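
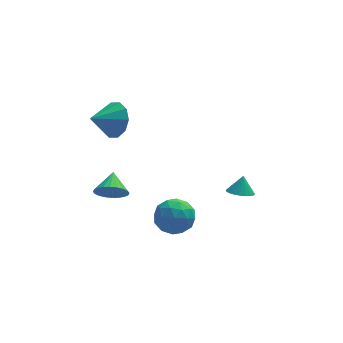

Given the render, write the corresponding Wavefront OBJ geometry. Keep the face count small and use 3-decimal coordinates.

v 0.725 1.202 -2.553
v 1.262 0.387 -2.084
v -0.702 0.193 -2.676
v -0.165 -0.622 -2.207
v -0.426 0.257 -1.631
v 0.456 0.881 -1.555
v 0.104 -0.301 -3.205
v 0.986 0.323 -3.129
v 0.878 -0.542 -2.487
v 0.55 -0.198 -1.514
v 0.01 0.778 -3.246
v -0.318 1.122 -2.273
v 1.119 0.883 -2.308
v -0.559 -0.303 -2.452
v -0.712 0.213 -2.114
v -0.397 -0.266 -1.838
v 0.645 1.173 -1.997
v 0.961 0.694 -1.721
v -0.031 0.618 -1.454
v -0.401 -0.114 -3.039
v -0.085 -0.593 -2.763
v 0.957 0.846 -2.922
v 1.272 0.367 -2.646
v 0.591 -0.038 -3.306
v 1.208 -0.142 -2.269
v 0.37 -0.735 -2.341
v 0.528 -0.546 -2.928
v 1.046 -0.179 -2.883
v 1.016 0.06 -1.697
v 0.177 -0.533 -1.769
v 0.024 -0.016 -1.431
v 0.542 0.351 -1.386
v 0.79 -0.486 -1.934
v 0.383 1.113 -2.991
v -0.456 0.52 -3.063
v 0.018 0.229 -3.374
v 0.536 0.596 -3.329
v 0.19 1.315 -2.419
v -0.648 0.722 -2.491
v -0.486 0.759 -1.877
v 0.032 1.126 -1.832
v -0.23 1.066 -2.826
v -2.31 2.327 3.457
v -1.742 2.152 4.334
v -3.51 1.773 4.123
v -1.997 2.754 4.375
v -2.372 3.193 4.065
v -2.723 3.301 3.523
v -2.917 3.037 2.955
v -2.879 2.502 2.579
v -2.623 1.9 2.538
v -2.249 1.461 2.848
v -1.897 1.353 3.39
v -1.704 1.617 3.958
v 3.794 2.149 -2.557
v 4.461 2.304 -2.78
v 4.006 2.551 -1.643
v 4.311 2.552 -2.854
v 4.072 2.731 -2.877
v 3.785 2.809 -2.845
v 3.499 2.773 -2.762
v 3.264 2.629 -2.645
v 3.121 2.402 -2.512
v 3.094 2.132 -2.386
v 3.189 1.864 -2.291
v 3.387 1.646 -2.241
v 3.656 1.515 -2.246
v 3.949 1.493 -2.304
v 4.215 1.585 -2.407
v 4.408 1.775 -2.535
v 4.495 2.029 -2.667
v -2.585 1.873 -1.561
v -1.91 2.03 -2.104
v -2.355 2.967 -0.959
v -2.169 2.178 -2.274
v -2.491 2.279 -2.336
v -2.828 2.318 -2.279
v -3.127 2.29 -2.114
v -3.344 2.198 -1.864
v -3.445 2.057 -1.568
v -3.415 1.887 -1.271
v -3.259 1.715 -1.018
v -3 1.568 -0.847
v -2.678 1.466 -0.786
v -2.341 1.427 -0.842
v -2.042 1.455 -1.008
v -1.825 1.547 -1.258
v -1.724 1.689 -1.554
v -1.754 1.858 -1.851
f 1 38 17
f 38 12 41
f 17 41 6
f 38 41 17
f 1 17 13
f 17 6 18
f 13 18 2
f 17 18 13
f 1 13 22
f 13 2 23
f 22 23 8
f 13 23 22
f 1 22 34
f 22 8 37
f 34 37 11
f 22 37 34
f 1 34 38
f 34 11 42
f 38 42 12
f 34 42 38
f 2 18 29
f 18 6 32
f 29 32 10
f 18 32 29
f 6 41 19
f 41 12 40
f 19 40 5
f 41 40 19
f 12 42 39
f 42 11 35
f 39 35 3
f 42 35 39
f 11 37 36
f 37 8 24
f 36 24 7
f 37 24 36
f 8 23 28
f 23 2 25
f 28 25 9
f 23 25 28
f 4 30 16
f 30 10 31
f 16 31 5
f 30 31 16
f 4 16 14
f 16 5 15
f 14 15 3
f 16 15 14
f 4 14 21
f 14 3 20
f 21 20 7
f 14 20 21
f 4 21 26
f 21 7 27
f 26 27 9
f 21 27 26
f 4 26 30
f 26 9 33
f 30 33 10
f 26 33 30
f 5 31 19
f 31 10 32
f 19 32 6
f 31 32 19
f 3 15 39
f 15 5 40
f 39 40 12
f 15 40 39
f 7 20 36
f 20 3 35
f 36 35 11
f 20 35 36
f 9 27 28
f 27 7 24
f 28 24 8
f 27 24 28
f 10 33 29
f 33 9 25
f 29 25 2
f 33 25 29
f 44 43 46
f 44 46 45
f 46 43 47
f 46 47 45
f 47 43 48
f 47 48 45
f 48 43 49
f 48 49 45
f 49 43 50
f 49 50 45
f 50 43 51
f 50 51 45
f 51 43 52
f 51 52 45
f 52 43 53
f 52 53 45
f 53 43 54
f 53 54 45
f 54 43 44
f 54 44 45
f 56 55 58
f 56 58 57
f 58 55 59
f 58 59 57
f 59 55 60
f 59 60 57
f 60 55 61
f 60 61 57
f 61 55 62
f 61 62 57
f 62 55 63
f 62 63 57
f 63 55 64
f 63 64 57
f 64 55 65
f 64 65 57
f 65 55 66
f 65 66 57
f 66 55 67
f 66 67 57
f 67 55 68
f 67 68 57
f 68 55 69
f 68 69 57
f 69 55 70
f 69 70 57
f 70 55 71
f 70 71 57
f 71 55 56
f 71 56 57
f 73 72 75
f 73 75 74
f 75 72 76
f 75 76 74
f 76 72 77
f 76 77 74
f 77 72 78
f 77 78 74
f 78 72 79
f 78 79 74
f 79 72 80
f 79 80 74
f 80 72 81
f 80 81 74
f 81 72 82
f 81 82 74
f 82 72 83
f 82 83 74
f 83 72 84
f 83 84 74
f 84 72 85
f 84 85 74
f 85 72 86
f 85 86 74
f 86 72 87
f 86 87 74
f 87 72 88
f 87 88 74
f 88 72 89
f 88 89 74
f 89 72 73
f 89 73 74



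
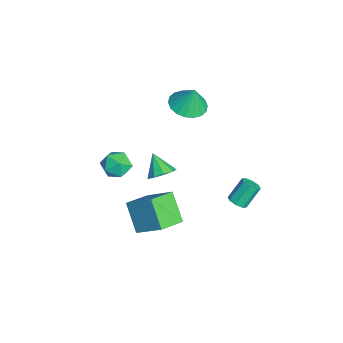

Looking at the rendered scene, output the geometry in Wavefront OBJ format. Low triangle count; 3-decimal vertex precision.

v 2.602 2.548 -0.109
v 3.107 2.76 -0.066
v 2.704 3.504 1.012
v 2.198 3.292 0.969
v 2.858 2.988 -0.317
v 2.455 3.732 0.761
v 2.458 2.958 -0.446
v 2.055 3.702 0.632
v 2.143 2.688 -0.377
v 1.739 3.432 0.7
v 2.096 2.336 -0.152
v 1.693 3.08 0.926
v 2.345 2.108 0.099
v 1.942 2.852 1.177
v 2.745 2.138 0.228
v 2.342 2.882 1.306
v 3.061 2.408 0.16
v 2.657 3.152 1.237
v -1.132 -2.775 0.88
v -0.584 -2.407 0.247
v -1.136 -4.053 0.133
v -0.588 -3.685 -0.5
v -0.269 -3.85 0.341
v -0.266 -3.06 0.803
v -1.454 -3.4 -0.423
v -1.451 -2.61 0.039
v -0.783 -2.793 -0.558
v -0.05 -3.071 -0.086
v -1.67 -3.389 0.466
v -0.937 -3.667 0.938
v -3.14 -0.684 -3.198
v -2.525 -0.599 -2.632
v -4.02 -1.076 -2.182
v -2.81 -0.103 -2.688
v -3.25 0.121 -2.982
v -3.638 -0.032 -3.378
v -3.793 -0.489 -3.689
v -3.643 -1.038 -3.77
v -3.257 -1.421 -3.584
v -2.816 -1.459 -3.217
v -2.527 -1.134 -2.841
v -4.08 0.808 1.829
v -3.261 1.434 1.54
v -3.84 1.132 3.211
v -3.631 1.734 1.534
v -4.09 1.85 1.586
v -4.547 1.76 1.686
v -4.911 1.481 1.815
v -5.111 1.069 1.946
v -5.106 0.606 2.054
v -4.898 0.182 2.117
v -4.528 -0.118 2.124
v -4.069 -0.234 2.071
v -3.612 -0.144 1.971
v -3.248 0.134 1.843
v -3.049 0.546 1.712
v -3.053 1.01 1.604
v 1.447 -2.928 -0.778
v 2.346 -1.741 0.336
v 0.49 -1.761 -1.248
v 1.39 -0.575 -0.134
v 2.61 -2.525 -2.146
v 3.51 -1.339 -1.032
v 1.654 -1.359 -2.616
v 2.553 -0.172 -1.502
f 2 1 5
f 2 5 3
f 3 5 6
f 3 6 4
f 5 1 7
f 5 7 6
f 6 7 8
f 6 8 4
f 7 1 9
f 7 9 8
f 8 9 10
f 8 10 4
f 9 1 11
f 9 11 10
f 10 11 12
f 10 12 4
f 11 1 13
f 11 13 12
f 12 13 14
f 12 14 4
f 13 1 15
f 13 15 14
f 14 15 16
f 14 16 4
f 15 1 17
f 15 17 16
f 16 17 18
f 16 18 4
f 17 1 2
f 17 2 18
f 18 2 3
f 18 3 4
f 19 30 24
f 19 24 20
f 19 20 26
f 19 26 29
f 19 29 30
f 20 24 28
f 24 30 23
f 30 29 21
f 29 26 25
f 26 20 27
f 22 28 23
f 22 23 21
f 22 21 25
f 22 25 27
f 22 27 28
f 23 28 24
f 21 23 30
f 25 21 29
f 27 25 26
f 28 27 20
f 32 31 34
f 32 34 33
f 34 31 35
f 34 35 33
f 35 31 36
f 35 36 33
f 36 31 37
f 36 37 33
f 37 31 38
f 37 38 33
f 38 31 39
f 38 39 33
f 39 31 40
f 39 40 33
f 40 31 41
f 40 41 33
f 41 31 32
f 41 32 33
f 43 42 45
f 43 45 44
f 45 42 46
f 45 46 44
f 46 42 47
f 46 47 44
f 47 42 48
f 47 48 44
f 48 42 49
f 48 49 44
f 49 42 50
f 49 50 44
f 50 42 51
f 50 51 44
f 51 42 52
f 51 52 44
f 52 42 53
f 52 53 44
f 53 42 54
f 53 54 44
f 54 42 55
f 54 55 44
f 55 42 56
f 55 56 44
f 56 42 57
f 56 57 44
f 57 42 43
f 57 43 44
f 59 61 58
f 62 59 58
f 58 61 60
f 60 62 58
f 59 65 61
f 63 59 62
f 63 65 59
f 61 65 60
f 64 62 60
f 60 65 64
f 64 63 62
f 65 63 64



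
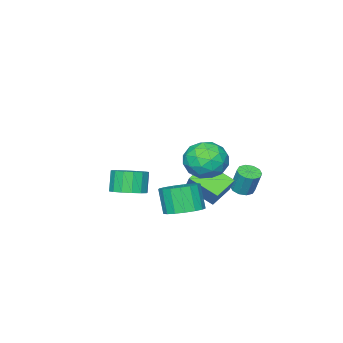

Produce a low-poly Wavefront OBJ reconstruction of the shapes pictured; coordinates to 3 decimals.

v 1.597 -3.571 -1.644
v 2.328 -4.115 -1.517
v 1.894 -4.433 -0.388
v 1.163 -3.889 -0.516
v 2.459 -3.69 -1.346
v 2.025 -4.008 -0.218
v 2.36 -3.233 -1.256
v 1.926 -3.552 -0.127
v 2.056 -2.867 -1.269
v 1.622 -3.185 -0.141
v 1.629 -2.689 -1.383
v 1.195 -3.007 -0.255
v 1.193 -2.748 -1.567
v 0.76 -3.066 -0.439
v 0.866 -3.027 -1.772
v 0.432 -3.345 -0.643
v 0.735 -3.452 -1.942
v 0.301 -3.77 -0.814
v 0.834 -3.908 -2.033
v 0.4 -4.227 -0.904
v 1.138 -4.275 -2.019
v 0.704 -4.593 -0.891
v 1.565 -4.453 -1.905
v 1.131 -4.771 -0.777
v 2 -4.394 -1.721
v 1.567 -4.712 -0.593
v -0.3 1.172 -0.427
v 0.101 -0.216 0.349
v 0.138 1.858 0.574
v 0.54 0.47 1.35
v 0.88 1.21 -0.97
v 1.282 -0.178 -0.194
v 1.319 1.896 0.031
v 1.72 0.508 0.807
v -1.679 0.736 -1.041
v -1.139 0.978 -1.143
v -1.102 1.426 0.119
v -1.641 1.184 0.221
v -1.397 1.232 -1.226
v -1.359 1.68 0.036
v -1.762 1.297 -1.238
v -1.724 1.745 0.024
v -2.095 1.147 -1.175
v -2.057 1.595 0.088
v -2.269 0.84 -1.061
v -2.232 1.289 0.202
v -2.218 0.494 -0.939
v -2.181 0.942 0.323
v -1.961 0.24 -0.856
v -1.923 0.688 0.406
v -1.596 0.175 -0.844
v -1.558 0.623 0.418
v -1.263 0.325 -0.908
v -1.225 0.773 0.355
v -1.088 0.631 -1.022
v -1.051 1.08 0.241
v 3.558 1.97 -0.035
v 4.341 1.438 -0.116
v 4.106 0.899 1.154
v 3.322 1.43 1.235
v 4.49 1.823 0.075
v 4.255 1.284 1.346
v 4.425 2.242 0.241
v 4.19 1.702 1.511
v 4.161 2.598 0.343
v 3.926 2.058 1.614
v 3.76 2.81 0.359
v 3.524 2.271 1.629
v 3.312 2.83 0.285
v 3.076 2.29 1.555
v 2.92 2.653 0.137
v 2.685 2.113 1.407
v 2.674 2.319 -0.05
v 2.439 1.779 1.22
v 2.631 1.905 -0.234
v 2.396 1.366 1.036
v 2.8 1.506 -0.372
v 2.565 0.967 0.898
v 3.143 1.214 -0.433
v 2.907 0.674 0.837
v 3.58 1.094 -0.403
v 3.345 0.555 0.867
v 4.013 1.175 -0.288
v 3.778 0.636 0.982
v 1.224 2.463 2.721
v 2.127 2.906 2.241
v 2.133 0.934 3.019
v 3.036 1.377 2.539
v 2.681 1.764 3.522
v 2.119 2.709 3.338
v 2.141 1.131 1.922
v 1.579 2.076 1.738
v 2.694 2.083 1.747
v 3.028 2.474 2.736
v 1.232 1.366 2.524
v 1.566 1.757 3.513
v 1.596 2.819 2.455
v 2.664 1.021 2.805
v 2.455 1.248 3.383
v 2.986 1.509 3.101
v 1.591 2.703 3.1
v 2.122 2.963 2.818
v 2.447 2.292 3.571
v 2.138 0.877 2.442
v 2.669 1.137 2.16
v 1.274 2.331 2.159
v 1.805 2.592 1.877
v 1.813 1.548 1.689
v 2.46 2.595 1.883
v 2.994 1.697 2.058
v 2.468 1.552 1.695
v 2.138 2.108 1.587
v 2.656 2.825 2.464
v 3.19 1.926 2.639
v 2.981 2.154 3.217
v 2.651 2.709 3.109
v 2.989 2.341 2.174
v 1.07 1.914 2.621
v 1.604 1.015 2.796
v 1.609 1.131 2.151
v 1.279 1.686 2.043
v 1.266 2.143 3.202
v 1.8 1.245 3.377
v 2.122 1.732 3.673
v 1.792 2.288 3.565
v 1.271 1.499 3.086
f 2 1 5
f 2 5 3
f 3 5 6
f 3 6 4
f 5 1 7
f 5 7 6
f 6 7 8
f 6 8 4
f 7 1 9
f 7 9 8
f 8 9 10
f 8 10 4
f 9 1 11
f 9 11 10
f 10 11 12
f 10 12 4
f 11 1 13
f 11 13 12
f 12 13 14
f 12 14 4
f 13 1 15
f 13 15 14
f 14 15 16
f 14 16 4
f 15 1 17
f 15 17 16
f 16 17 18
f 16 18 4
f 17 1 19
f 17 19 18
f 18 19 20
f 18 20 4
f 19 1 21
f 19 21 20
f 20 21 22
f 20 22 4
f 21 1 23
f 21 23 22
f 22 23 24
f 22 24 4
f 23 1 25
f 23 25 24
f 24 25 26
f 24 26 4
f 25 1 2
f 25 2 26
f 26 2 3
f 26 3 4
f 28 30 27
f 31 28 27
f 27 30 29
f 29 31 27
f 28 34 30
f 32 28 31
f 32 34 28
f 30 34 29
f 33 31 29
f 29 34 33
f 33 32 31
f 34 32 33
f 36 35 39
f 36 39 37
f 37 39 40
f 37 40 38
f 39 35 41
f 39 41 40
f 40 41 42
f 40 42 38
f 41 35 43
f 41 43 42
f 42 43 44
f 42 44 38
f 43 35 45
f 43 45 44
f 44 45 46
f 44 46 38
f 45 35 47
f 45 47 46
f 46 47 48
f 46 48 38
f 47 35 49
f 47 49 48
f 48 49 50
f 48 50 38
f 49 35 51
f 49 51 50
f 50 51 52
f 50 52 38
f 51 35 53
f 51 53 52
f 52 53 54
f 52 54 38
f 53 35 55
f 53 55 54
f 54 55 56
f 54 56 38
f 55 35 36
f 55 36 56
f 56 36 37
f 56 37 38
f 58 57 61
f 58 61 59
f 59 61 62
f 59 62 60
f 61 57 63
f 61 63 62
f 62 63 64
f 62 64 60
f 63 57 65
f 63 65 64
f 64 65 66
f 64 66 60
f 65 57 67
f 65 67 66
f 66 67 68
f 66 68 60
f 67 57 69
f 67 69 68
f 68 69 70
f 68 70 60
f 69 57 71
f 69 71 70
f 70 71 72
f 70 72 60
f 71 57 73
f 71 73 72
f 72 73 74
f 72 74 60
f 73 57 75
f 73 75 74
f 74 75 76
f 74 76 60
f 75 57 77
f 75 77 76
f 76 77 78
f 76 78 60
f 77 57 79
f 77 79 78
f 78 79 80
f 78 80 60
f 79 57 81
f 79 81 80
f 80 81 82
f 80 82 60
f 81 57 83
f 81 83 82
f 82 83 84
f 82 84 60
f 83 57 58
f 83 58 84
f 84 58 59
f 84 59 60
f 85 122 101
f 122 96 125
f 101 125 90
f 122 125 101
f 85 101 97
f 101 90 102
f 97 102 86
f 101 102 97
f 85 97 106
f 97 86 107
f 106 107 92
f 97 107 106
f 85 106 118
f 106 92 121
f 118 121 95
f 106 121 118
f 85 118 122
f 118 95 126
f 122 126 96
f 118 126 122
f 86 102 113
f 102 90 116
f 113 116 94
f 102 116 113
f 90 125 103
f 125 96 124
f 103 124 89
f 125 124 103
f 96 126 123
f 126 95 119
f 123 119 87
f 126 119 123
f 95 121 120
f 121 92 108
f 120 108 91
f 121 108 120
f 92 107 112
f 107 86 109
f 112 109 93
f 107 109 112
f 88 114 100
f 114 94 115
f 100 115 89
f 114 115 100
f 88 100 98
f 100 89 99
f 98 99 87
f 100 99 98
f 88 98 105
f 98 87 104
f 105 104 91
f 98 104 105
f 88 105 110
f 105 91 111
f 110 111 93
f 105 111 110
f 88 110 114
f 110 93 117
f 114 117 94
f 110 117 114
f 89 115 103
f 115 94 116
f 103 116 90
f 115 116 103
f 87 99 123
f 99 89 124
f 123 124 96
f 99 124 123
f 91 104 120
f 104 87 119
f 120 119 95
f 104 119 120
f 93 111 112
f 111 91 108
f 112 108 92
f 111 108 112
f 94 117 113
f 117 93 109
f 113 109 86
f 117 109 113



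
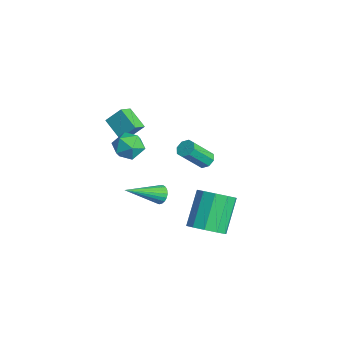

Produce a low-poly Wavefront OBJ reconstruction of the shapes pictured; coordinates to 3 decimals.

v 0.72 -3.261 0.619
v 1.23 -3.029 1.274
v 0.29 -4.371 1.346
v 0.8 -4.139 2.001
v 0.108 -3.664 1.806
v 0.374 -2.978 1.356
v 1.146 -4.422 1.264
v 1.412 -3.736 0.814
v 1.494 -3.747 1.673
v 0.852 -3.278 2.007
v 0.668 -4.122 0.613
v 0.026 -3.653 0.947
v -3.156 1.651 -4.054
v -2.809 1.344 -4.369
v -2.596 0.202 -3.02
v -2.944 0.509 -2.706
v -2.603 1.647 -4.145
v -2.391 0.505 -2.796
v -2.722 1.952 -3.868
v -2.51 0.81 -2.519
v -3.095 2.081 -3.7
v -2.883 0.938 -2.352
v -3.504 1.958 -3.74
v -3.291 0.816 -2.391
v -3.709 1.655 -3.964
v -3.497 0.513 -2.615
v -3.59 1.35 -4.241
v -3.378 0.208 -2.892
v -3.217 1.222 -4.408
v -3.005 0.079 -3.06
v -0.932 -1.528 -4.192
v -0.51 -1.315 -3.873
v -0.748 -3.432 -3.168
v -0.701 -1.264 -3.743
v -0.932 -1.258 -3.69
v -1.163 -1.299 -3.725
v -1.354 -1.379 -3.84
v -1.472 -1.485 -4.016
v -1.496 -1.599 -4.223
v -1.423 -1.7 -4.424
v -1.265 -1.772 -4.586
v -1.049 -1.801 -4.679
v -0.813 -1.783 -4.688
v -0.597 -1.721 -4.611
v -0.439 -1.626 -4.462
v -0.367 -1.514 -4.267
v -0.392 -1.404 -4.058
v -2.261 -3.364 0.983
v -2.01 -2.661 1.763
v -1.201 -3.009 0.321
v -0.949 -2.306 1.101
v -1.791 -3.994 1.399
v -1.539 -3.291 2.179
v -0.73 -3.639 0.737
v -0.479 -2.936 1.517
v 3.455 -0.812 -3.573
v 4.174 -0.137 -3.49
v 3.124 0.788 -1.924
v 2.405 0.112 -2.007
v 3.762 0.074 -3.89
v 2.712 0.998 -2.324
v 3.233 -0.054 -4.17
v 2.183 0.871 -2.603
v 2.788 -0.472 -4.221
v 1.739 0.453 -2.655
v 2.598 -1.019 -4.025
v 1.549 -0.094 -2.459
v 2.736 -1.488 -3.656
v 1.686 -0.563 -2.09
v 3.148 -1.698 -3.256
v 2.098 -0.774 -1.69
v 3.677 -1.571 -2.977
v 2.627 -0.646 -1.41
v 4.121 -1.153 -2.925
v 3.072 -0.228 -1.359
v 4.311 -0.606 -3.121
v 3.262 0.319 -1.555
f 1 12 6
f 1 6 2
f 1 2 8
f 1 8 11
f 1 11 12
f 2 6 10
f 6 12 5
f 12 11 3
f 11 8 7
f 8 2 9
f 4 10 5
f 4 5 3
f 4 3 7
f 4 7 9
f 4 9 10
f 5 10 6
f 3 5 12
f 7 3 11
f 9 7 8
f 10 9 2
f 14 13 17
f 14 17 15
f 15 17 18
f 15 18 16
f 17 13 19
f 17 19 18
f 18 19 20
f 18 20 16
f 19 13 21
f 19 21 20
f 20 21 22
f 20 22 16
f 21 13 23
f 21 23 22
f 22 23 24
f 22 24 16
f 23 13 25
f 23 25 24
f 24 25 26
f 24 26 16
f 25 13 27
f 25 27 26
f 26 27 28
f 26 28 16
f 27 13 29
f 27 29 28
f 28 29 30
f 28 30 16
f 29 13 14
f 29 14 30
f 30 14 15
f 30 15 16
f 32 31 34
f 32 34 33
f 34 31 35
f 34 35 33
f 35 31 36
f 35 36 33
f 36 31 37
f 36 37 33
f 37 31 38
f 37 38 33
f 38 31 39
f 38 39 33
f 39 31 40
f 39 40 33
f 40 31 41
f 40 41 33
f 41 31 42
f 41 42 33
f 42 31 43
f 42 43 33
f 43 31 44
f 43 44 33
f 44 31 45
f 44 45 33
f 45 31 46
f 45 46 33
f 46 31 47
f 46 47 33
f 47 31 32
f 47 32 33
f 49 51 48
f 52 49 48
f 48 51 50
f 50 52 48
f 49 55 51
f 53 49 52
f 53 55 49
f 51 55 50
f 54 52 50
f 50 55 54
f 54 53 52
f 55 53 54
f 57 56 60
f 57 60 58
f 58 60 61
f 58 61 59
f 60 56 62
f 60 62 61
f 61 62 63
f 61 63 59
f 62 56 64
f 62 64 63
f 63 64 65
f 63 65 59
f 64 56 66
f 64 66 65
f 65 66 67
f 65 67 59
f 66 56 68
f 66 68 67
f 67 68 69
f 67 69 59
f 68 56 70
f 68 70 69
f 69 70 71
f 69 71 59
f 70 56 72
f 70 72 71
f 71 72 73
f 71 73 59
f 72 56 74
f 72 74 73
f 73 74 75
f 73 75 59
f 74 56 76
f 74 76 75
f 75 76 77
f 75 77 59
f 76 56 57
f 76 57 77
f 77 57 58
f 77 58 59



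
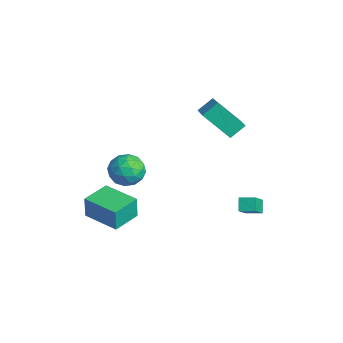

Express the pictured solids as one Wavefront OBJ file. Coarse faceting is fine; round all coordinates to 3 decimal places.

v 2.125 2.966 -3.459
v 2.857 2.166 -2.437
v 2.658 3.66 -3.298
v 3.39 2.861 -2.276
v 2.65 2.699 -4.044
v 3.382 1.9 -3.022
v 3.183 3.394 -3.883
v 3.915 2.594 -2.861
v -0.113 1.234 2.662
v -0.151 2.103 3.303
v 0.702 2.432 1.088
v 0.665 3.3 1.729
v 0.875 1.02 3.011
v 0.838 1.888 3.652
v 1.691 2.217 1.437
v 1.653 3.086 2.078
v 0.011 -1.864 -0.436
v 0.667 -2.646 -0.689
v -1.287 -2.734 -1.111
v -0.631 -3.516 -1.364
v -0.857 -3.325 -0.355
v -0.055 -2.788 0.062
v -0.565 -2.592 -1.862
v 0.237 -2.055 -1.445
v 0.311 -3.096 -1.57
v 0.13 -3.549 -0.639
v -0.75 -1.831 -1.161
v -0.931 -2.284 -0.23
v 0.453 -2.179 -0.503
v -1.073 -3.201 -1.297
v -1.206 -3.089 -0.704
v -0.82 -3.549 -0.852
v 0.028 -2.262 -0.062
v 0.414 -2.722 -0.211
v -0.482 -3.121 -0.014
v -1.034 -2.658 -1.589
v -0.648 -3.118 -1.738
v 0.2 -1.831 -0.948
v 0.586 -2.291 -1.096
v -0.138 -2.259 -1.786
v 0.629 -2.903 -1.17
v -0.134 -3.414 -1.567
v -0.095 -2.871 -1.86
v 0.377 -2.555 -1.614
v 0.523 -3.169 -0.623
v -0.24 -3.68 -1.019
v -0.373 -3.568 -0.426
v 0.098 -3.253 -0.181
v 0.314 -3.434 -1.141
v -0.38 -1.7 -0.781
v -1.143 -2.211 -1.177
v -0.718 -2.127 -1.619
v -0.247 -1.812 -1.374
v -0.486 -1.966 -0.233
v -1.249 -2.477 -0.63
v -0.997 -2.825 -0.186
v -0.525 -2.509 0.06
v -0.934 -1.946 -0.659
v -0.785 -4.846 -4.164
v -0.787 -4.866 -2.814
v -1.5 -3.336 -4.143
v -1.502 -3.357 -2.793
v 1.122 -3.943 -4.147
v 1.12 -3.964 -2.797
v 0.407 -2.434 -4.126
v 0.405 -2.454 -2.776
f 2 4 1
f 5 2 1
f 1 4 3
f 3 5 1
f 2 8 4
f 6 2 5
f 6 8 2
f 4 8 3
f 7 5 3
f 3 8 7
f 7 6 5
f 8 6 7
f 10 12 9
f 13 10 9
f 9 12 11
f 11 13 9
f 10 16 12
f 14 10 13
f 14 16 10
f 12 16 11
f 15 13 11
f 11 16 15
f 15 14 13
f 16 14 15
f 17 54 33
f 54 28 57
f 33 57 22
f 54 57 33
f 17 33 29
f 33 22 34
f 29 34 18
f 33 34 29
f 17 29 38
f 29 18 39
f 38 39 24
f 29 39 38
f 17 38 50
f 38 24 53
f 50 53 27
f 38 53 50
f 17 50 54
f 50 27 58
f 54 58 28
f 50 58 54
f 18 34 45
f 34 22 48
f 45 48 26
f 34 48 45
f 22 57 35
f 57 28 56
f 35 56 21
f 57 56 35
f 28 58 55
f 58 27 51
f 55 51 19
f 58 51 55
f 27 53 52
f 53 24 40
f 52 40 23
f 53 40 52
f 24 39 44
f 39 18 41
f 44 41 25
f 39 41 44
f 20 46 32
f 46 26 47
f 32 47 21
f 46 47 32
f 20 32 30
f 32 21 31
f 30 31 19
f 32 31 30
f 20 30 37
f 30 19 36
f 37 36 23
f 30 36 37
f 20 37 42
f 37 23 43
f 42 43 25
f 37 43 42
f 20 42 46
f 42 25 49
f 46 49 26
f 42 49 46
f 21 47 35
f 47 26 48
f 35 48 22
f 47 48 35
f 19 31 55
f 31 21 56
f 55 56 28
f 31 56 55
f 23 36 52
f 36 19 51
f 52 51 27
f 36 51 52
f 25 43 44
f 43 23 40
f 44 40 24
f 43 40 44
f 26 49 45
f 49 25 41
f 45 41 18
f 49 41 45
f 60 62 59
f 63 60 59
f 59 62 61
f 61 63 59
f 60 66 62
f 64 60 63
f 64 66 60
f 62 66 61
f 65 63 61
f 61 66 65
f 65 64 63
f 66 64 65



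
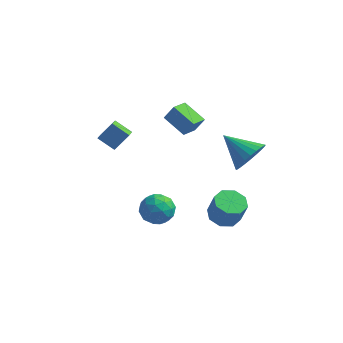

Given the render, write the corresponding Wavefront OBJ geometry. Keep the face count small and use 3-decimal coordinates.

v -3.005 1.352 1.437
v -2.417 1.863 2.323
v -3.164 2.09 1.117
v -2.576 2.601 2.004
v -2.084 1.299 0.856
v -1.496 1.81 1.743
v -2.243 2.037 0.537
v -1.655 2.548 1.423
v 4.534 2.702 1.111
v 5.044 3.414 1.672
v 2.946 3.118 2.029
v 4.92 3.636 1.356
v 4.736 3.716 1.003
v 4.522 3.642 0.666
v 4.31 3.424 0.397
v 4.132 3.097 0.237
v 4.015 2.709 0.21
v 3.977 2.321 0.32
v 4.023 1.99 0.551
v 4.148 1.768 0.867
v 4.331 1.688 1.22
v 4.545 1.762 1.557
v 4.757 1.98 1.825
v 4.936 2.307 1.986
v 5.053 2.695 2.013
v 5.091 3.084 1.902
v 1.349 3.424 1.765
v 1.119 2.467 2.033
v 0.127 3.892 2.389
v -0.103 2.935 2.658
v 1.823 3.545 2.602
v 1.593 2.588 2.871
v 0.601 4.013 3.227
v 0.371 3.056 3.495
v 3.405 2.095 -3.173
v 4.063 1.592 -3.47
v 4.493 1.382 -2.165
v 3.835 1.885 -1.867
v 4.236 2.241 -3.423
v 4.666 2.031 -2.118
v 3.922 2.805 -3.229
v 4.352 2.595 -1.924
v 3.306 2.953 -3.002
v 3.736 2.743 -1.697
v 2.747 2.598 -2.875
v 3.177 2.388 -1.57
v 2.574 1.949 -2.922
v 3.004 1.739 -1.617
v 2.888 1.385 -3.116
v 3.318 1.175 -1.811
v 3.504 1.237 -3.343
v 3.934 1.027 -2.038
v 0.58 1.466 -2.303
v 1.225 0.919 -2.773
v -0.305 0.201 -2.047
v 0.34 -0.346 -2.517
v 0.566 0.039 -1.659
v 1.113 0.821 -1.817
v -0.193 0.299 -3.003
v 0.354 1.081 -3.161
v 0.747 0.198 -3.205
v 1.216 0.037 -2.375
v -0.296 1.083 -2.445
v 0.173 0.922 -1.615
v 0.981 1.303 -2.56
v -0.061 -0.183 -2.26
v 0.072 0.043 -1.755
v 0.451 -0.278 -2.031
v 0.915 1.246 -1.999
v 1.294 0.925 -2.275
v 0.906 0.407 -1.62
v -0.374 0.195 -2.545
v 0.005 -0.126 -2.821
v 0.469 1.398 -2.789
v 0.848 1.077 -3.065
v 0.014 0.713 -3.2
v 1.079 0.558 -3.091
v 0.558 -0.185 -2.94
v 0.245 0.194 -3.226
v 0.567 0.653 -3.319
v 1.355 0.464 -2.602
v 0.834 -0.28 -2.452
v 0.967 -0.053 -1.948
v 1.288 0.406 -2.041
v 1.074 0.04 -2.857
v 0.086 1.4 -2.368
v -0.435 0.656 -2.218
v -0.368 0.714 -2.779
v -0.047 1.173 -2.872
v 0.362 1.305 -1.88
v -0.159 0.562 -1.729
v 0.353 0.467 -1.501
v 0.675 0.926 -1.594
v -0.154 1.08 -1.963
f 2 4 1
f 5 2 1
f 1 4 3
f 3 5 1
f 2 8 4
f 6 2 5
f 6 8 2
f 4 8 3
f 7 5 3
f 3 8 7
f 7 6 5
f 8 6 7
f 10 9 12
f 10 12 11
f 12 9 13
f 12 13 11
f 13 9 14
f 13 14 11
f 14 9 15
f 14 15 11
f 15 9 16
f 15 16 11
f 16 9 17
f 16 17 11
f 17 9 18
f 17 18 11
f 18 9 19
f 18 19 11
f 19 9 20
f 19 20 11
f 20 9 21
f 20 21 11
f 21 9 22
f 21 22 11
f 22 9 23
f 22 23 11
f 23 9 24
f 23 24 11
f 24 9 25
f 24 25 11
f 25 9 26
f 25 26 11
f 26 9 10
f 26 10 11
f 28 30 27
f 31 28 27
f 27 30 29
f 29 31 27
f 28 34 30
f 32 28 31
f 32 34 28
f 30 34 29
f 33 31 29
f 29 34 33
f 33 32 31
f 34 32 33
f 36 35 39
f 36 39 37
f 37 39 40
f 37 40 38
f 39 35 41
f 39 41 40
f 40 41 42
f 40 42 38
f 41 35 43
f 41 43 42
f 42 43 44
f 42 44 38
f 43 35 45
f 43 45 44
f 44 45 46
f 44 46 38
f 45 35 47
f 45 47 46
f 46 47 48
f 46 48 38
f 47 35 49
f 47 49 48
f 48 49 50
f 48 50 38
f 49 35 51
f 49 51 50
f 50 51 52
f 50 52 38
f 51 35 36
f 51 36 52
f 52 36 37
f 52 37 38
f 53 90 69
f 90 64 93
f 69 93 58
f 90 93 69
f 53 69 65
f 69 58 70
f 65 70 54
f 69 70 65
f 53 65 74
f 65 54 75
f 74 75 60
f 65 75 74
f 53 74 86
f 74 60 89
f 86 89 63
f 74 89 86
f 53 86 90
f 86 63 94
f 90 94 64
f 86 94 90
f 54 70 81
f 70 58 84
f 81 84 62
f 70 84 81
f 58 93 71
f 93 64 92
f 71 92 57
f 93 92 71
f 64 94 91
f 94 63 87
f 91 87 55
f 94 87 91
f 63 89 88
f 89 60 76
f 88 76 59
f 89 76 88
f 60 75 80
f 75 54 77
f 80 77 61
f 75 77 80
f 56 82 68
f 82 62 83
f 68 83 57
f 82 83 68
f 56 68 66
f 68 57 67
f 66 67 55
f 68 67 66
f 56 66 73
f 66 55 72
f 73 72 59
f 66 72 73
f 56 73 78
f 73 59 79
f 78 79 61
f 73 79 78
f 56 78 82
f 78 61 85
f 82 85 62
f 78 85 82
f 57 83 71
f 83 62 84
f 71 84 58
f 83 84 71
f 55 67 91
f 67 57 92
f 91 92 64
f 67 92 91
f 59 72 88
f 72 55 87
f 88 87 63
f 72 87 88
f 61 79 80
f 79 59 76
f 80 76 60
f 79 76 80
f 62 85 81
f 85 61 77
f 81 77 54
f 85 77 81



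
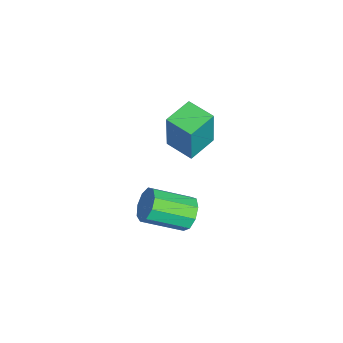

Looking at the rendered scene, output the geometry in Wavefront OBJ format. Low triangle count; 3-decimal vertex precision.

v -2.232 1.259 -1.151
v -1.883 1.282 0.9
v -3.401 2.06 -0.961
v -3.052 2.083 1.09
v -1.488 2.377 -1.29
v -1.139 2.4 0.761
v -2.657 3.178 -1.1
v -2.308 3.201 0.951
v 2.237 2.709 -1.036
v 2.865 3.047 -0.653
v 3.251 1.37 0.199
v 2.623 1.031 -0.184
v 2.406 3.098 -0.346
v 2.792 1.421 0.506
v 1.869 2.966 -0.362
v 2.254 1.289 0.49
v 1.503 2.714 -0.694
v 1.888 1.037 0.158
v 1.481 2.459 -1.185
v 1.867 0.782 -0.333
v 1.813 2.321 -1.607
v 2.199 0.644 -0.755
v 2.344 2.364 -1.761
v 2.729 0.687 -0.91
v 2.824 2.569 -1.576
v 3.209 0.892 -0.725
v 3.03 2.839 -1.138
v 3.416 1.162 -0.287
f 2 4 1
f 5 2 1
f 1 4 3
f 3 5 1
f 2 8 4
f 6 2 5
f 6 8 2
f 4 8 3
f 7 5 3
f 3 8 7
f 7 6 5
f 8 6 7
f 10 9 13
f 10 13 11
f 11 13 14
f 11 14 12
f 13 9 15
f 13 15 14
f 14 15 16
f 14 16 12
f 15 9 17
f 15 17 16
f 16 17 18
f 16 18 12
f 17 9 19
f 17 19 18
f 18 19 20
f 18 20 12
f 19 9 21
f 19 21 20
f 20 21 22
f 20 22 12
f 21 9 23
f 21 23 22
f 22 23 24
f 22 24 12
f 23 9 25
f 23 25 24
f 24 25 26
f 24 26 12
f 25 9 27
f 25 27 26
f 26 27 28
f 26 28 12
f 27 9 10
f 27 10 28
f 28 10 11
f 28 11 12



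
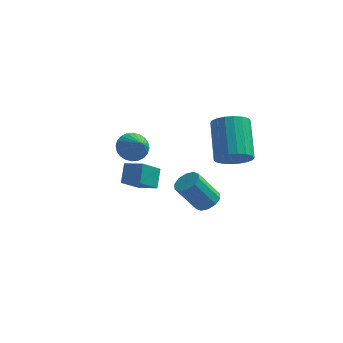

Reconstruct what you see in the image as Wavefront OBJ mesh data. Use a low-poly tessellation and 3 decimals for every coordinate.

v 1.161 -0.316 2.783
v 1.9 0.113 2.57
v 1.377 1.685 3.925
v 0.639 1.256 4.137
v 1.641 0.251 2.31
v 1.119 1.823 3.665
v 1.287 0.276 2.144
v 0.765 1.848 3.499
v 0.909 0.185 2.104
v 0.386 1.757 3.459
v 0.58 -0.006 2.199
v 0.058 1.566 3.554
v 0.367 -0.258 2.409
v -0.156 1.314 3.764
v 0.31 -0.522 2.693
v -0.212 1.05 4.048
v 0.423 -0.745 2.995
v -0.1 0.827 4.35
v 0.681 -0.883 3.255
v 0.159 0.689 4.61
v 1.035 -0.908 3.421
v 0.513 0.664 4.776
v 1.414 -0.817 3.461
v 0.891 0.755 4.816
v 1.742 -0.626 3.366
v 1.22 0.946 4.721
v 1.956 -0.374 3.156
v 1.433 1.198 4.511
v 2.012 -0.11 2.872
v 1.49 1.462 4.227
v 0.565 -2.751 1.581
v 1.115 -2.836 1.898
v 0.284 -3.214 3.236
v -0.265 -3.129 2.919
v 1.007 -2.457 1.938
v 0.177 -2.835 3.277
v 0.731 -2.191 1.842
v -0.099 -2.569 3.181
v 0.392 -2.138 1.646
v -0.439 -2.517 2.985
v 0.118 -2.32 1.425
v -0.712 -2.698 2.764
v 0.016 -2.666 1.264
v -0.815 -3.044 2.602
v 0.123 -3.045 1.223
v -0.707 -3.423 2.562
v 0.399 -3.311 1.319
v -0.431 -3.689 2.658
v 0.739 -3.363 1.515
v -0.092 -3.742 2.854
v 1.012 -3.182 1.736
v 0.182 -3.56 3.075
v -4.292 2.956 0.708
v -3.605 3.351 0.495
v -3.588 2.164 1.512
v -3.701 3.522 0.748
v -3.886 3.608 0.994
v -4.133 3.594 1.197
v -4.405 3.483 1.325
v -4.659 3.292 1.359
v -4.857 3.05 1.295
v -4.969 2.793 1.14
v -4.979 2.561 0.92
v -4.883 2.389 0.668
v -4.698 2.303 0.421
v -4.451 2.317 0.219
v -4.179 2.428 0.09
v -3.925 2.619 0.056
v -3.727 2.862 0.121
v -3.615 3.118 0.275
v -3.787 2.064 -1.416
v -4.319 1.032 -0.498
v -3.832 2.813 -0.598
v -4.364 1.781 0.32
v -2.836 1.819 -1.14
v -3.368 0.787 -0.222
v -2.881 2.568 -0.322
v -3.413 1.536 0.596
f 2 1 5
f 2 5 3
f 3 5 6
f 3 6 4
f 5 1 7
f 5 7 6
f 6 7 8
f 6 8 4
f 7 1 9
f 7 9 8
f 8 9 10
f 8 10 4
f 9 1 11
f 9 11 10
f 10 11 12
f 10 12 4
f 11 1 13
f 11 13 12
f 12 13 14
f 12 14 4
f 13 1 15
f 13 15 14
f 14 15 16
f 14 16 4
f 15 1 17
f 15 17 16
f 16 17 18
f 16 18 4
f 17 1 19
f 17 19 18
f 18 19 20
f 18 20 4
f 19 1 21
f 19 21 20
f 20 21 22
f 20 22 4
f 21 1 23
f 21 23 22
f 22 23 24
f 22 24 4
f 23 1 25
f 23 25 24
f 24 25 26
f 24 26 4
f 25 1 27
f 25 27 26
f 26 27 28
f 26 28 4
f 27 1 29
f 27 29 28
f 28 29 30
f 28 30 4
f 29 1 2
f 29 2 30
f 30 2 3
f 30 3 4
f 32 31 35
f 32 35 33
f 33 35 36
f 33 36 34
f 35 31 37
f 35 37 36
f 36 37 38
f 36 38 34
f 37 31 39
f 37 39 38
f 38 39 40
f 38 40 34
f 39 31 41
f 39 41 40
f 40 41 42
f 40 42 34
f 41 31 43
f 41 43 42
f 42 43 44
f 42 44 34
f 43 31 45
f 43 45 44
f 44 45 46
f 44 46 34
f 45 31 47
f 45 47 46
f 46 47 48
f 46 48 34
f 47 31 49
f 47 49 48
f 48 49 50
f 48 50 34
f 49 31 51
f 49 51 50
f 50 51 52
f 50 52 34
f 51 31 32
f 51 32 52
f 52 32 33
f 52 33 34
f 54 53 56
f 54 56 55
f 56 53 57
f 56 57 55
f 57 53 58
f 57 58 55
f 58 53 59
f 58 59 55
f 59 53 60
f 59 60 55
f 60 53 61
f 60 61 55
f 61 53 62
f 61 62 55
f 62 53 63
f 62 63 55
f 63 53 64
f 63 64 55
f 64 53 65
f 64 65 55
f 65 53 66
f 65 66 55
f 66 53 67
f 66 67 55
f 67 53 68
f 67 68 55
f 68 53 69
f 68 69 55
f 69 53 70
f 69 70 55
f 70 53 54
f 70 54 55
f 72 74 71
f 75 72 71
f 71 74 73
f 73 75 71
f 72 78 74
f 76 72 75
f 76 78 72
f 74 78 73
f 77 75 73
f 73 78 77
f 77 76 75
f 78 76 77



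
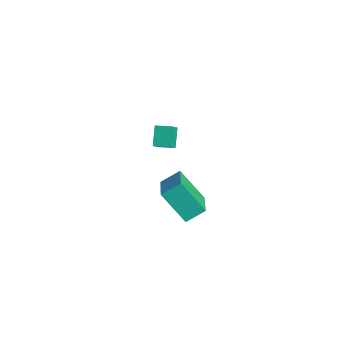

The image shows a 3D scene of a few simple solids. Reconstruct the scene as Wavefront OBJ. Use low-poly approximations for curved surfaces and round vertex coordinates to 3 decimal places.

v -2.821 -2.662 1.378
v -3.47 -2.244 2.218
v -2.291 -2.017 1.467
v -2.939 -1.599 2.307
v -2.321 -3.161 2.013
v -2.969 -2.743 2.853
v -1.79 -2.516 2.102
v -2.439 -2.098 2.942
v -4.024 -0.658 -5.052
v -5.09 -1.462 -3.497
v -3.845 0.314 -4.426
v -4.911 -0.49 -2.871
v -2.209 -1.51 -4.249
v -3.275 -2.314 -2.694
v -2.03 -0.538 -3.623
v -3.096 -1.342 -2.068
f 2 4 1
f 5 2 1
f 1 4 3
f 3 5 1
f 2 8 4
f 6 2 5
f 6 8 2
f 4 8 3
f 7 5 3
f 3 8 7
f 7 6 5
f 8 6 7
f 10 12 9
f 13 10 9
f 9 12 11
f 11 13 9
f 10 16 12
f 14 10 13
f 14 16 10
f 12 16 11
f 15 13 11
f 11 16 15
f 15 14 13
f 16 14 15



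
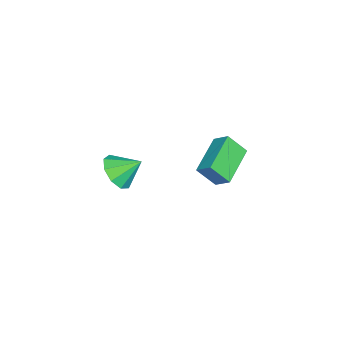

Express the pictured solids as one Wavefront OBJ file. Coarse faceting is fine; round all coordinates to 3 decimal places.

v -4.576 -1.373 1.274
v -4.281 -0.656 1.857
v -4.731 -0.502 0.281
v -4.435 0.215 0.864
v -2.525 -1.715 0.656
v -2.229 -0.998 1.239
v -2.679 -0.844 -0.337
v -2.384 -0.127 0.246
v 1.729 -4.179 3.6
v 2.558 -3.799 3.27
v 1.571 -3.141 4.4
v 2.049 -3.59 2.899
v 1.39 -3.656 2.856
v 0.89 -3.968 3.161
v 0.782 -4.378 3.671
v 1.117 -4.695 4.148
v 1.738 -4.77 4.369
v 2.355 -4.569 4.229
v 2.679 -4.185 3.795
f 2 4 1
f 5 2 1
f 1 4 3
f 3 5 1
f 2 8 4
f 6 2 5
f 6 8 2
f 4 8 3
f 7 5 3
f 3 8 7
f 7 6 5
f 8 6 7
f 10 9 12
f 10 12 11
f 12 9 13
f 12 13 11
f 13 9 14
f 13 14 11
f 14 9 15
f 14 15 11
f 15 9 16
f 15 16 11
f 16 9 17
f 16 17 11
f 17 9 18
f 17 18 11
f 18 9 19
f 18 19 11
f 19 9 10
f 19 10 11



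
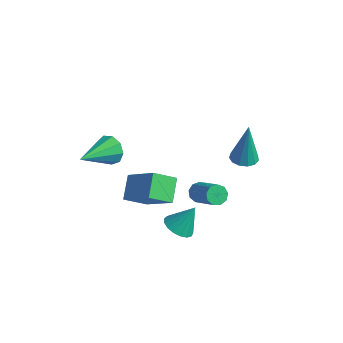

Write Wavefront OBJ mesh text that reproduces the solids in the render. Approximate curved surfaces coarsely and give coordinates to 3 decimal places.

v -0.265 -0.269 -1.16
v 0.079 -0.042 -1.493
v 1.429 -0.444 -0.373
v 1.085 -0.671 -0.04
v -0.045 0.203 -1.257
v 1.306 -0.199 -0.136
v -0.271 0.228 -0.975
v 1.079 -0.175 0.146
v -0.495 0.02 -0.779
v 0.855 -0.383 0.341
v -0.611 -0.323 -0.762
v 0.739 -0.726 0.358
v -0.566 -0.641 -0.931
v 0.785 -1.043 0.189
v -0.379 -0.784 -1.207
v 0.971 -1.187 -0.087
v -0.14 -0.686 -1.461
v 1.211 -1.089 -0.341
v 0.041 -0.393 -1.574
v 1.392 -0.796 -0.454
v -3.31 -2.723 1.884
v -2.877 -2.498 2.48
v -3.35 -4.537 2.596
v -3.388 -2.441 2.596
v -3.862 -2.516 2.379
v -4.078 -2.687 1.93
v -3.934 -2.875 1.459
v -3.498 -2.992 1.187
v -2.974 -2.982 1.241
v -2.607 -2.851 1.596
v -2.569 -2.66 2.085
v 0.289 2.147 -0.117
v 0.879 2.461 -0.157
v 0.291 2.413 1.997
v 0.615 2.728 -0.19
v 0.247 2.81 -0.2
v -0.108 2.683 -0.184
v -0.337 2.385 -0.146
v -0.367 2.011 -0.099
v -0.189 1.681 -0.057
v 0.141 1.499 -0.035
v 0.518 1.522 -0.038
v 0.822 1.744 -0.067
v 0.957 2.094 -0.111
v 1.175 -3.334 -0.063
v 1.855 -3.27 -0.322
v 1.545 -2.686 1.063
v 1.695 -2.981 -0.436
v 1.416 -2.773 -0.464
v 1.082 -2.693 -0.4
v 0.769 -2.76 -0.259
v 0.549 -2.958 -0.073
v 0.473 -3.243 0.115
v 0.558 -3.548 0.263
v 0.784 -3.804 0.336
v 1.1 -3.952 0.317
v 1.433 -3.959 0.212
v 1.707 -3.822 0.044
v 1.859 -3.574 -0.149
v -1.241 -4.143 0.852
v -1.771 -3.25 1.529
v -0.644 -3.312 0.224
v -1.175 -2.419 0.901
v 0.315 -4.241 2.199
v -0.216 -3.348 2.876
v 0.911 -3.41 1.571
v 0.381 -2.517 2.248
f 2 1 5
f 2 5 3
f 3 5 6
f 3 6 4
f 5 1 7
f 5 7 6
f 6 7 8
f 6 8 4
f 7 1 9
f 7 9 8
f 8 9 10
f 8 10 4
f 9 1 11
f 9 11 10
f 10 11 12
f 10 12 4
f 11 1 13
f 11 13 12
f 12 13 14
f 12 14 4
f 13 1 15
f 13 15 14
f 14 15 16
f 14 16 4
f 15 1 17
f 15 17 16
f 16 17 18
f 16 18 4
f 17 1 19
f 17 19 18
f 18 19 20
f 18 20 4
f 19 1 2
f 19 2 20
f 20 2 3
f 20 3 4
f 22 21 24
f 22 24 23
f 24 21 25
f 24 25 23
f 25 21 26
f 25 26 23
f 26 21 27
f 26 27 23
f 27 21 28
f 27 28 23
f 28 21 29
f 28 29 23
f 29 21 30
f 29 30 23
f 30 21 31
f 30 31 23
f 31 21 22
f 31 22 23
f 33 32 35
f 33 35 34
f 35 32 36
f 35 36 34
f 36 32 37
f 36 37 34
f 37 32 38
f 37 38 34
f 38 32 39
f 38 39 34
f 39 32 40
f 39 40 34
f 40 32 41
f 40 41 34
f 41 32 42
f 41 42 34
f 42 32 43
f 42 43 34
f 43 32 44
f 43 44 34
f 44 32 33
f 44 33 34
f 46 45 48
f 46 48 47
f 48 45 49
f 48 49 47
f 49 45 50
f 49 50 47
f 50 45 51
f 50 51 47
f 51 45 52
f 51 52 47
f 52 45 53
f 52 53 47
f 53 45 54
f 53 54 47
f 54 45 55
f 54 55 47
f 55 45 56
f 55 56 47
f 56 45 57
f 56 57 47
f 57 45 58
f 57 58 47
f 58 45 59
f 58 59 47
f 59 45 46
f 59 46 47
f 61 63 60
f 64 61 60
f 60 63 62
f 62 64 60
f 61 67 63
f 65 61 64
f 65 67 61
f 63 67 62
f 66 64 62
f 62 67 66
f 66 65 64
f 67 65 66



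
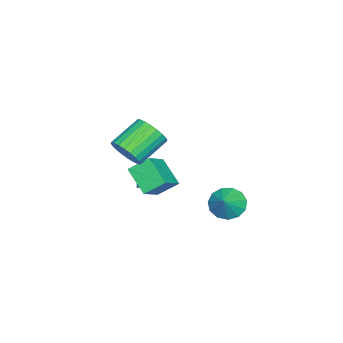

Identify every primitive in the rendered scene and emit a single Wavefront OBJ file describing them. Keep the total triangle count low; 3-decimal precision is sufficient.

v 0.616 -0.117 -2.491
v -0.223 -1.419 -1.339
v 0.138 0.964 -1.618
v -0.702 -0.337 -0.466
v 2.262 -0.243 -1.434
v 1.422 -1.544 -0.282
v 1.783 0.839 -0.561
v 0.944 -0.463 0.591
v -2.419 -2.135 -4.052
v -1.894 -2.069 -3.903
v -2.641 -2.725 -3.008
v -2.047 -1.821 -3.796
v -2.318 -1.674 -3.771
v -2.621 -1.673 -3.834
v -2.86 -1.818 -3.968
v -2.959 -2.065 -4.128
v -2.886 -2.333 -4.264
v -2.665 -2.539 -4.333
v -2.366 -2.617 -4.313
v -2.083 -2.541 -4.21
v -1.907 -2.337 -4.057
v 4 -0.504 2.763
v 4.535 -0.663 3.676
v 2.955 0.185 4.75
v 2.42 0.344 3.837
v 4.667 -0.281 3.57
v 3.087 0.566 4.643
v 4.698 0.066 3.34
v 3.118 0.914 4.414
v 4.622 0.327 3.023
v 3.042 1.174 4.097
v 4.452 0.461 2.666
v 2.872 1.309 3.74
v 4.213 0.449 2.324
v 2.633 1.296 3.398
v 3.941 0.291 2.049
v 2.361 1.139 3.123
v 3.679 0.013 1.883
v 2.098 0.86 2.957
v 3.465 -0.345 1.85
v 1.885 0.503 2.924
v 3.333 -0.726 1.957
v 1.753 0.121 3.03
v 3.302 -1.074 2.186
v 1.722 -0.226 3.26
v 3.378 -1.334 2.503
v 1.798 -0.487 3.577
v 3.548 -1.469 2.86
v 1.968 -0.621 3.934
v 3.787 -1.456 3.202
v 2.207 -0.609 4.276
v 4.059 -1.299 3.477
v 2.479 -0.451 4.551
v 4.322 -1.02 3.643
v 2.741 -0.173 4.717
v 0.163 3.806 -2.507
v 0.688 2.977 -2.98
v 1.317 3.994 -1.553
v 0.856 3.484 -3.284
v 0.804 4.093 -3.34
v 0.549 4.611 -3.132
v 0.17 4.874 -2.726
v -0.211 4.798 -2.25
v -0.473 4.407 -1.856
v -0.534 3.825 -1.669
v -0.373 3.237 -1.747
v -0.043 2.83 -2.067
v 0.353 2.733 -2.527
f 2 4 1
f 5 2 1
f 1 4 3
f 3 5 1
f 2 8 4
f 6 2 5
f 6 8 2
f 4 8 3
f 7 5 3
f 3 8 7
f 7 6 5
f 8 6 7
f 10 9 12
f 10 12 11
f 12 9 13
f 12 13 11
f 13 9 14
f 13 14 11
f 14 9 15
f 14 15 11
f 15 9 16
f 15 16 11
f 16 9 17
f 16 17 11
f 17 9 18
f 17 18 11
f 18 9 19
f 18 19 11
f 19 9 20
f 19 20 11
f 20 9 21
f 20 21 11
f 21 9 10
f 21 10 11
f 23 22 26
f 23 26 24
f 24 26 27
f 24 27 25
f 26 22 28
f 26 28 27
f 27 28 29
f 27 29 25
f 28 22 30
f 28 30 29
f 29 30 31
f 29 31 25
f 30 22 32
f 30 32 31
f 31 32 33
f 31 33 25
f 32 22 34
f 32 34 33
f 33 34 35
f 33 35 25
f 34 22 36
f 34 36 35
f 35 36 37
f 35 37 25
f 36 22 38
f 36 38 37
f 37 38 39
f 37 39 25
f 38 22 40
f 38 40 39
f 39 40 41
f 39 41 25
f 40 22 42
f 40 42 41
f 41 42 43
f 41 43 25
f 42 22 44
f 42 44 43
f 43 44 45
f 43 45 25
f 44 22 46
f 44 46 45
f 45 46 47
f 45 47 25
f 46 22 48
f 46 48 47
f 47 48 49
f 47 49 25
f 48 22 50
f 48 50 49
f 49 50 51
f 49 51 25
f 50 22 52
f 50 52 51
f 51 52 53
f 51 53 25
f 52 22 54
f 52 54 53
f 53 54 55
f 53 55 25
f 54 22 23
f 54 23 55
f 55 23 24
f 55 24 25
f 57 56 59
f 57 59 58
f 59 56 60
f 59 60 58
f 60 56 61
f 60 61 58
f 61 56 62
f 61 62 58
f 62 56 63
f 62 63 58
f 63 56 64
f 63 64 58
f 64 56 65
f 64 65 58
f 65 56 66
f 65 66 58
f 66 56 67
f 66 67 58
f 67 56 68
f 67 68 58
f 68 56 57
f 68 57 58



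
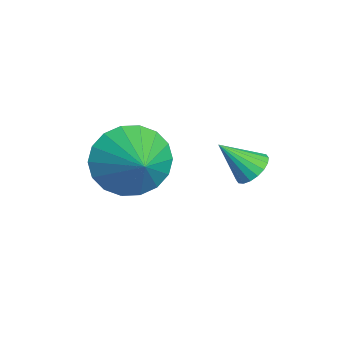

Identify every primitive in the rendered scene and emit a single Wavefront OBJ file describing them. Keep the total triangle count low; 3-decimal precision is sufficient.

v -0.585 2.429 -1.741
v -0.092 2.444 -1.609
v -0.775 1.671 -0.939
v -0.184 2.606 -1.479
v -0.356 2.732 -1.4
v -0.573 2.798 -1.389
v -0.792 2.791 -1.448
v -0.97 2.713 -1.564
v -1.072 2.578 -1.716
v -1.077 2.414 -1.873
v -0.985 2.253 -2.003
v -0.813 2.126 -2.082
v -0.597 2.06 -2.093
v -0.377 2.067 -2.034
v -0.199 2.145 -1.918
v -0.097 2.28 -1.766
v -2.632 -0.07 -2.706
v -2.186 -0.777 -3.324
v -1.448 0.09 -2.034
v -2.111 -0.38 -3.551
v -2.139 0.078 -3.61
v -2.265 0.507 -3.489
v -2.463 0.822 -3.214
v -2.695 0.96 -2.838
v -2.914 0.894 -2.436
v -3.078 0.638 -2.087
v -3.153 0.241 -1.861
v -3.125 -0.217 -1.802
v -2.999 -0.646 -1.922
v -2.8 -0.961 -2.197
v -2.568 -1.099 -2.573
v -2.349 -1.033 -2.976
f 2 1 4
f 2 4 3
f 4 1 5
f 4 5 3
f 5 1 6
f 5 6 3
f 6 1 7
f 6 7 3
f 7 1 8
f 7 8 3
f 8 1 9
f 8 9 3
f 9 1 10
f 9 10 3
f 10 1 11
f 10 11 3
f 11 1 12
f 11 12 3
f 12 1 13
f 12 13 3
f 13 1 14
f 13 14 3
f 14 1 15
f 14 15 3
f 15 1 16
f 15 16 3
f 16 1 2
f 16 2 3
f 18 17 20
f 18 20 19
f 20 17 21
f 20 21 19
f 21 17 22
f 21 22 19
f 22 17 23
f 22 23 19
f 23 17 24
f 23 24 19
f 24 17 25
f 24 25 19
f 25 17 26
f 25 26 19
f 26 17 27
f 26 27 19
f 27 17 28
f 27 28 19
f 28 17 29
f 28 29 19
f 29 17 30
f 29 30 19
f 30 17 31
f 30 31 19
f 31 17 32
f 31 32 19
f 32 17 18
f 32 18 19



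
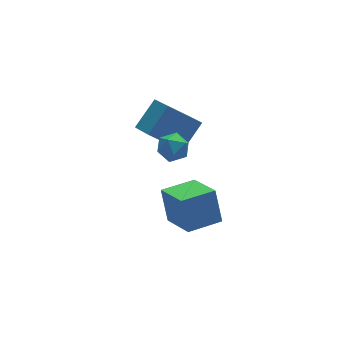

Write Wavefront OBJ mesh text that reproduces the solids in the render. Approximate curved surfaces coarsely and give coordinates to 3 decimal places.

v 2.401 -0.289 1.461
v 2.865 -0.875 1.584
v 1.435 -1.005 1.696
v 1.899 -1.591 1.819
v 1.884 -1.011 2.306
v 2.481 -0.568 2.16
v 1.819 -1.312 1.12
v 2.416 -0.869 0.974
v 2.505 -1.507 1.373
v 2.546 -1.321 2.106
v 1.754 -0.559 1.174
v 1.795 -0.373 1.907
v 2.44 -1.834 -3.513
v 2.435 -1.13 -2.009
v 2.289 -0.065 -4.342
v 2.285 0.639 -2.839
v 4.055 -1.719 -3.561
v 4.051 -1.015 -2.058
v 3.905 0.05 -4.391
v 3.9 0.754 -2.887
v 2.849 1.052 -0.162
v 2.938 -0.138 0.354
v 1.504 1.494 1.089
v 1.592 0.304 1.605
v 3.968 1.576 0.855
v 4.056 0.386 1.371
v 2.622 2.018 2.106
v 2.711 0.828 2.622
f 1 12 6
f 1 6 2
f 1 2 8
f 1 8 11
f 1 11 12
f 2 6 10
f 6 12 5
f 12 11 3
f 11 8 7
f 8 2 9
f 4 10 5
f 4 5 3
f 4 3 7
f 4 7 9
f 4 9 10
f 5 10 6
f 3 5 12
f 7 3 11
f 9 7 8
f 10 9 2
f 14 16 13
f 17 14 13
f 13 16 15
f 15 17 13
f 14 20 16
f 18 14 17
f 18 20 14
f 16 20 15
f 19 17 15
f 15 20 19
f 19 18 17
f 20 18 19
f 22 24 21
f 25 22 21
f 21 24 23
f 23 25 21
f 22 28 24
f 26 22 25
f 26 28 22
f 24 28 23
f 27 25 23
f 23 28 27
f 27 26 25
f 28 26 27



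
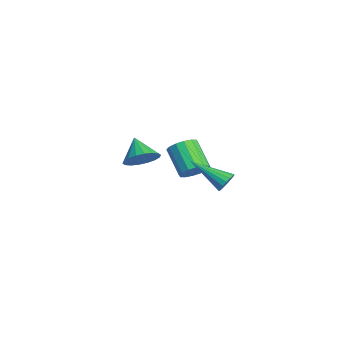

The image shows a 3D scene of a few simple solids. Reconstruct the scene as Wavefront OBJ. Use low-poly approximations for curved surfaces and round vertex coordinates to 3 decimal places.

v -0.978 -1.177 -3.093
v -0.572 -0.813 -2.508
v -1.856 -1.16 -1.401
v -2.262 -1.523 -1.987
v -0.801 -0.515 -2.68
v -2.085 -0.861 -1.574
v -1.078 -0.394 -2.964
v -2.362 -0.74 -1.857
v -1.328 -0.482 -3.282
v -2.612 -0.829 -2.175
v -1.484 -0.757 -3.549
v -2.768 -1.104 -2.443
v -1.505 -1.144 -3.694
v -2.789 -1.491 -2.588
v -1.384 -1.54 -3.679
v -2.668 -1.887 -2.572
v -1.155 -1.839 -3.506
v -2.439 -2.185 -2.4
v -0.878 -1.96 -3.223
v -2.162 -2.306 -2.116
v -0.628 -1.871 -2.905
v -1.912 -2.218 -1.798
v -0.472 -1.596 -2.637
v -1.756 -1.943 -1.531
v -0.451 -1.209 -2.492
v -1.735 -1.556 -1.386
v 3.08 -0.617 -1.538
v 3.542 -0.74 -1.192
v 1.98 -2.043 -0.582
v 3.403 -0.539 -1.051
v 3.191 -0.355 -1.021
v 2.953 -0.231 -1.11
v 2.744 -0.196 -1.297
v 2.613 -0.257 -1.539
v 2.588 -0.4 -1.781
v 2.676 -0.593 -1.968
v 2.857 -0.791 -2.056
v 3.089 -0.95 -2.025
v 3.318 -1.032 -1.883
v 3.494 -1.019 -1.662
v 3.574 -0.914 -1.413
v -3.185 -3.313 -3.254
v -2.564 -3.295 -2.521
v -4.275 -3.467 -2.326
v -2.665 -2.882 -2.571
v -2.868 -2.555 -2.756
v -3.134 -2.379 -3.04
v -3.41 -2.387 -3.366
v -3.642 -2.579 -3.67
v -3.783 -2.916 -3.891
v -3.805 -3.332 -3.986
v -3.704 -3.744 -3.936
v -3.501 -4.071 -3.751
v -3.235 -4.248 -3.467
v -2.959 -4.239 -3.141
v -2.727 -4.048 -2.838
v -2.587 -3.711 -2.616
f 2 1 5
f 2 5 3
f 3 5 6
f 3 6 4
f 5 1 7
f 5 7 6
f 6 7 8
f 6 8 4
f 7 1 9
f 7 9 8
f 8 9 10
f 8 10 4
f 9 1 11
f 9 11 10
f 10 11 12
f 10 12 4
f 11 1 13
f 11 13 12
f 12 13 14
f 12 14 4
f 13 1 15
f 13 15 14
f 14 15 16
f 14 16 4
f 15 1 17
f 15 17 16
f 16 17 18
f 16 18 4
f 17 1 19
f 17 19 18
f 18 19 20
f 18 20 4
f 19 1 21
f 19 21 20
f 20 21 22
f 20 22 4
f 21 1 23
f 21 23 22
f 22 23 24
f 22 24 4
f 23 1 25
f 23 25 24
f 24 25 26
f 24 26 4
f 25 1 2
f 25 2 26
f 26 2 3
f 26 3 4
f 28 27 30
f 28 30 29
f 30 27 31
f 30 31 29
f 31 27 32
f 31 32 29
f 32 27 33
f 32 33 29
f 33 27 34
f 33 34 29
f 34 27 35
f 34 35 29
f 35 27 36
f 35 36 29
f 36 27 37
f 36 37 29
f 37 27 38
f 37 38 29
f 38 27 39
f 38 39 29
f 39 27 40
f 39 40 29
f 40 27 41
f 40 41 29
f 41 27 28
f 41 28 29
f 43 42 45
f 43 45 44
f 45 42 46
f 45 46 44
f 46 42 47
f 46 47 44
f 47 42 48
f 47 48 44
f 48 42 49
f 48 49 44
f 49 42 50
f 49 50 44
f 50 42 51
f 50 51 44
f 51 42 52
f 51 52 44
f 52 42 53
f 52 53 44
f 53 42 54
f 53 54 44
f 54 42 55
f 54 55 44
f 55 42 56
f 55 56 44
f 56 42 57
f 56 57 44
f 57 42 43
f 57 43 44



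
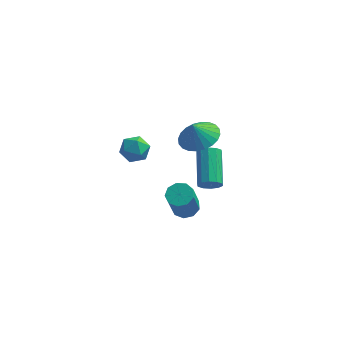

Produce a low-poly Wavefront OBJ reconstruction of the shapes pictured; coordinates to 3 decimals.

v 0.628 -0.739 -0.863
v 0.983 -0.923 -0.39
v 0.686 0.834 0.517
v 0.332 1.019 0.043
v 1.209 -0.752 -0.647
v 0.913 1.005 0.26
v 1.214 -0.576 -0.987
v 0.917 1.182 -0.081
v 0.994 -0.462 -1.28
v 0.698 1.296 -0.373
v 0.635 -0.454 -1.414
v 0.339 1.304 -0.507
v 0.274 -0.554 -1.337
v -0.023 1.203 -0.43
v 0.047 -0.725 -1.08
v -0.249 1.032 -0.173
v 0.043 -0.902 -0.739
v -0.254 0.856 0.167
v 0.262 -1.016 -0.447
v -0.034 0.742 0.46
v 0.621 -1.024 -0.313
v 0.325 0.734 0.594
v -0.657 0.077 -3.559
v -0.05 0.385 -3.358
v -0.216 -0.409 -1.64
v -0.823 -0.717 -1.841
v -0.425 0.677 -3.259
v -0.591 -0.117 -1.541
v -0.908 0.689 -3.3
v -1.074 -0.106 -1.582
v -1.275 0.414 -3.463
v -1.44 -0.38 -1.745
v -1.352 -0.018 -3.67
v -1.518 -0.813 -1.952
v -1.104 -0.406 -3.826
v -1.27 -1.2 -2.108
v -0.647 -0.568 -3.856
v -0.813 -1.362 -2.138
v -0.195 -0.428 -3.748
v -0.361 -1.222 -2.03
v 0.041 -0.051 -3.551
v -0.125 -0.846 -1.833
v -0.195 1.269 0.885
v 0.486 2.007 1.223
v -0.505 1.111 1.855
v 0.149 2.235 1.152
v -0.241 2.316 1.041
v -0.624 2.238 0.906
v -0.942 2.012 0.768
v -1.146 1.673 0.648
v -1.205 1.272 0.564
v -1.111 0.871 0.528
v -0.877 0.531 0.548
v -0.54 0.302 0.618
v -0.15 0.221 0.729
v 0.233 0.3 0.864
v 0.551 0.526 1.002
v 0.755 0.865 1.123
v 0.815 1.265 1.207
v 0.72 1.666 1.242
v -3.096 -2.534 3.767
v -2.433 -2.132 3.702
v -2.687 -3.348 2.898
v -2.024 -2.946 2.833
v -2.175 -3.345 3.484
v -2.428 -2.842 4.021
v -2.692 -2.638 2.579
v -2.945 -2.135 3.116
v -2.183 -2.196 2.968
v -1.864 -2.633 3.527
v -3.256 -2.847 3.073
v -2.937 -3.284 3.632
f 2 1 5
f 2 5 3
f 3 5 6
f 3 6 4
f 5 1 7
f 5 7 6
f 6 7 8
f 6 8 4
f 7 1 9
f 7 9 8
f 8 9 10
f 8 10 4
f 9 1 11
f 9 11 10
f 10 11 12
f 10 12 4
f 11 1 13
f 11 13 12
f 12 13 14
f 12 14 4
f 13 1 15
f 13 15 14
f 14 15 16
f 14 16 4
f 15 1 17
f 15 17 16
f 16 17 18
f 16 18 4
f 17 1 19
f 17 19 18
f 18 19 20
f 18 20 4
f 19 1 21
f 19 21 20
f 20 21 22
f 20 22 4
f 21 1 2
f 21 2 22
f 22 2 3
f 22 3 4
f 24 23 27
f 24 27 25
f 25 27 28
f 25 28 26
f 27 23 29
f 27 29 28
f 28 29 30
f 28 30 26
f 29 23 31
f 29 31 30
f 30 31 32
f 30 32 26
f 31 23 33
f 31 33 32
f 32 33 34
f 32 34 26
f 33 23 35
f 33 35 34
f 34 35 36
f 34 36 26
f 35 23 37
f 35 37 36
f 36 37 38
f 36 38 26
f 37 23 39
f 37 39 38
f 38 39 40
f 38 40 26
f 39 23 41
f 39 41 40
f 40 41 42
f 40 42 26
f 41 23 24
f 41 24 42
f 42 24 25
f 42 25 26
f 44 43 46
f 44 46 45
f 46 43 47
f 46 47 45
f 47 43 48
f 47 48 45
f 48 43 49
f 48 49 45
f 49 43 50
f 49 50 45
f 50 43 51
f 50 51 45
f 51 43 52
f 51 52 45
f 52 43 53
f 52 53 45
f 53 43 54
f 53 54 45
f 54 43 55
f 54 55 45
f 55 43 56
f 55 56 45
f 56 43 57
f 56 57 45
f 57 43 58
f 57 58 45
f 58 43 59
f 58 59 45
f 59 43 60
f 59 60 45
f 60 43 44
f 60 44 45
f 61 72 66
f 61 66 62
f 61 62 68
f 61 68 71
f 61 71 72
f 62 66 70
f 66 72 65
f 72 71 63
f 71 68 67
f 68 62 69
f 64 70 65
f 64 65 63
f 64 63 67
f 64 67 69
f 64 69 70
f 65 70 66
f 63 65 72
f 67 63 71
f 69 67 68
f 70 69 62



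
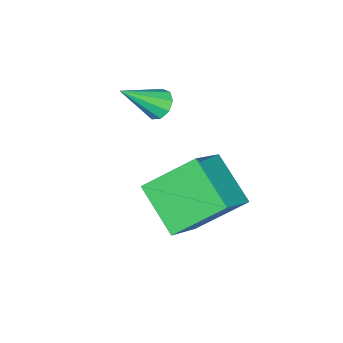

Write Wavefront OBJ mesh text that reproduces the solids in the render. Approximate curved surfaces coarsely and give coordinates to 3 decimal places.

v -1.431 0.486 0.793
v -1.118 0.98 0.925
v -0.489 -0.426 1.967
v -1.447 0.953 1.168
v -1.769 0.708 1.237
v -1.933 0.359 1.097
v -1.862 0.069 0.816
v -1.59 -0.026 0.523
v -1.244 0.118 0.357
v -0.985 0.435 0.395
v -0.935 0.775 0.619
v 0.661 4.503 -0.538
v -0.196 3.094 0.464
v 2.297 4.466 0.81
v 1.44 3.057 1.812
v 1.58 3.123 -1.692
v 0.723 1.714 -0.69
v 3.216 3.086 -0.344
v 2.359 1.677 0.658
f 2 1 4
f 2 4 3
f 4 1 5
f 4 5 3
f 5 1 6
f 5 6 3
f 6 1 7
f 6 7 3
f 7 1 8
f 7 8 3
f 8 1 9
f 8 9 3
f 9 1 10
f 9 10 3
f 10 1 11
f 10 11 3
f 11 1 2
f 11 2 3
f 13 15 12
f 16 13 12
f 12 15 14
f 14 16 12
f 13 19 15
f 17 13 16
f 17 19 13
f 15 19 14
f 18 16 14
f 14 19 18
f 18 17 16
f 19 17 18



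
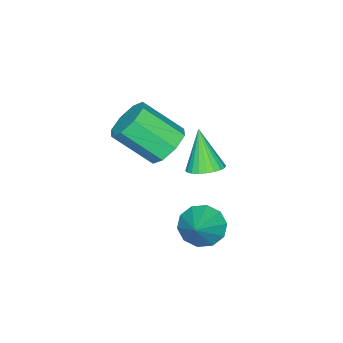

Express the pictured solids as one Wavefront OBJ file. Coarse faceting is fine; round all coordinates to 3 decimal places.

v 2.035 2.964 -3.548
v 2.577 3.121 -4.324
v 3.305 3.496 -2.552
v 2.276 3.619 -4.207
v 1.883 3.866 -3.838
v 1.548 3.769 -3.358
v 1.399 3.364 -2.95
v 1.492 2.807 -2.771
v 1.793 2.309 -2.889
v 2.186 2.061 -3.258
v 2.521 2.158 -3.738
v 2.67 2.563 -4.145
v 1.54 1.08 -0.068
v 2.446 1.455 -0.078
v 3.065 -0.004 1.238
v 2.16 -0.38 1.248
v 2.016 1.756 0.458
v 2.635 0.297 1.774
v 1.308 1.661 0.686
v 1.927 0.201 2.002
v 0.736 1.225 0.472
v 1.355 -0.234 1.788
v 0.635 0.704 -0.058
v 1.254 -0.755 1.258
v 1.065 0.403 -0.594
v 1.684 -1.056 0.722
v 1.773 0.499 -0.822
v 2.392 -0.961 0.494
v 2.345 0.934 -0.608
v 2.964 -0.525 0.708
v 0.478 2.055 -1.657
v 1.152 1.664 -1.622
v 0.002 1.385 0.057
v 1.231 1.93 -1.497
v 1.195 2.215 -1.395
v 1.05 2.475 -1.334
v 0.818 2.672 -1.321
v 0.534 2.774 -1.36
v 0.241 2.767 -1.444
v -0.015 2.652 -1.56
v -0.197 2.446 -1.691
v -0.276 2.18 -1.817
v -0.24 1.895 -1.918
v -0.095 1.635 -1.98
v 0.138 1.438 -1.992
v 0.421 1.336 -1.953
v 0.714 1.343 -1.87
v 0.97 1.458 -1.753
f 2 1 4
f 2 4 3
f 4 1 5
f 4 5 3
f 5 1 6
f 5 6 3
f 6 1 7
f 6 7 3
f 7 1 8
f 7 8 3
f 8 1 9
f 8 9 3
f 9 1 10
f 9 10 3
f 10 1 11
f 10 11 3
f 11 1 12
f 11 12 3
f 12 1 2
f 12 2 3
f 14 13 17
f 14 17 15
f 15 17 18
f 15 18 16
f 17 13 19
f 17 19 18
f 18 19 20
f 18 20 16
f 19 13 21
f 19 21 20
f 20 21 22
f 20 22 16
f 21 13 23
f 21 23 22
f 22 23 24
f 22 24 16
f 23 13 25
f 23 25 24
f 24 25 26
f 24 26 16
f 25 13 27
f 25 27 26
f 26 27 28
f 26 28 16
f 27 13 29
f 27 29 28
f 28 29 30
f 28 30 16
f 29 13 14
f 29 14 30
f 30 14 15
f 30 15 16
f 32 31 34
f 32 34 33
f 34 31 35
f 34 35 33
f 35 31 36
f 35 36 33
f 36 31 37
f 36 37 33
f 37 31 38
f 37 38 33
f 38 31 39
f 38 39 33
f 39 31 40
f 39 40 33
f 40 31 41
f 40 41 33
f 41 31 42
f 41 42 33
f 42 31 43
f 42 43 33
f 43 31 44
f 43 44 33
f 44 31 45
f 44 45 33
f 45 31 46
f 45 46 33
f 46 31 47
f 46 47 33
f 47 31 48
f 47 48 33
f 48 31 32
f 48 32 33



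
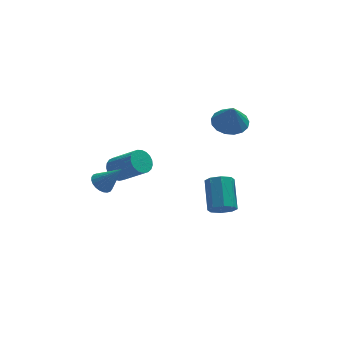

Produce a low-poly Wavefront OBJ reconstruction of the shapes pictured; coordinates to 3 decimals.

v 1.49 -3.506 -1.86
v 2.051 -3.254 -2.324
v 2.25 -1.703 -1.245
v 1.69 -1.954 -0.78
v 1.517 -3.068 -2.493
v 1.716 -1.517 -1.414
v 0.968 -3.139 -2.29
v 1.167 -1.588 -1.211
v 0.725 -3.424 -1.836
v 0.924 -1.873 -0.757
v 0.93 -3.757 -1.395
v 1.129 -2.206 -0.316
v 1.464 -3.943 -1.226
v 1.663 -2.392 -0.147
v 2.013 -3.872 -1.429
v 2.212 -2.321 -0.35
v 2.256 -3.587 -1.883
v 2.455 -2.036 -0.804
v -2.668 3.557 -3.529
v -2.113 4.103 -3.589
v -0.958 3.068 -2.311
v -1.512 2.523 -2.251
v -2.29 4.213 -3.34
v -1.134 3.178 -2.062
v -2.532 4.21 -3.124
v -1.376 3.175 -1.846
v -2.797 4.094 -2.978
v -1.641 3.059 -1.7
v -3.04 3.885 -2.927
v -1.884 2.851 -1.649
v -3.219 3.62 -2.981
v -2.063 2.585 -1.702
v -3.302 3.344 -3.129
v -2.146 2.309 -1.85
v -3.276 3.104 -3.346
v -2.12 2.07 -2.068
v -3.145 2.943 -3.595
v -1.989 1.909 -2.317
v -2.931 2.889 -3.833
v -1.775 1.854 -2.554
v -2.671 2.949 -4.018
v -1.516 1.915 -2.739
v -2.412 3.115 -4.119
v -1.256 2.081 -2.84
v -2.196 3.358 -4.117
v -1.04 2.323 -2.839
v -2.062 3.634 -4.014
v -0.906 2.6 -2.736
v -2.033 3.898 -3.828
v -0.877 2.863 -2.549
v -3.952 0.925 -2.375
v -3.441 0.759 -2.823
v -2.948 0.475 -1.065
v -3.386 1.022 -2.775
v -3.417 1.271 -2.666
v -3.529 1.466 -2.512
v -3.706 1.58 -2.338
v -3.92 1.594 -2.169
v -4.139 1.506 -2.031
v -4.33 1.33 -1.946
v -4.462 1.092 -1.926
v -4.518 0.829 -1.974
v -4.487 0.58 -2.083
v -4.374 0.385 -2.237
v -4.197 0.271 -2.412
v -3.983 0.257 -2.581
v -3.764 0.345 -2.718
v -3.574 0.521 -2.803
v 3.209 2.129 0.531
v 4.048 1.568 0.327
v 3.251 1.671 1.969
v 4.229 2.007 0.462
v 4.176 2.473 0.612
v 3.902 2.861 0.744
v 3.468 3.081 0.827
v 2.976 3.083 0.842
v 2.536 2.867 0.786
v 2.251 2.481 0.671
v 2.185 2.015 0.525
v 2.354 1.575 0.38
v 2.718 1.262 0.269
v 3.195 1.148 0.219
v 3.675 1.258 0.24
f 2 1 5
f 2 5 3
f 3 5 6
f 3 6 4
f 5 1 7
f 5 7 6
f 6 7 8
f 6 8 4
f 7 1 9
f 7 9 8
f 8 9 10
f 8 10 4
f 9 1 11
f 9 11 10
f 10 11 12
f 10 12 4
f 11 1 13
f 11 13 12
f 12 13 14
f 12 14 4
f 13 1 15
f 13 15 14
f 14 15 16
f 14 16 4
f 15 1 17
f 15 17 16
f 16 17 18
f 16 18 4
f 17 1 2
f 17 2 18
f 18 2 3
f 18 3 4
f 20 19 23
f 20 23 21
f 21 23 24
f 21 24 22
f 23 19 25
f 23 25 24
f 24 25 26
f 24 26 22
f 25 19 27
f 25 27 26
f 26 27 28
f 26 28 22
f 27 19 29
f 27 29 28
f 28 29 30
f 28 30 22
f 29 19 31
f 29 31 30
f 30 31 32
f 30 32 22
f 31 19 33
f 31 33 32
f 32 33 34
f 32 34 22
f 33 19 35
f 33 35 34
f 34 35 36
f 34 36 22
f 35 19 37
f 35 37 36
f 36 37 38
f 36 38 22
f 37 19 39
f 37 39 38
f 38 39 40
f 38 40 22
f 39 19 41
f 39 41 40
f 40 41 42
f 40 42 22
f 41 19 43
f 41 43 42
f 42 43 44
f 42 44 22
f 43 19 45
f 43 45 44
f 44 45 46
f 44 46 22
f 45 19 47
f 45 47 46
f 46 47 48
f 46 48 22
f 47 19 49
f 47 49 48
f 48 49 50
f 48 50 22
f 49 19 20
f 49 20 50
f 50 20 21
f 50 21 22
f 52 51 54
f 52 54 53
f 54 51 55
f 54 55 53
f 55 51 56
f 55 56 53
f 56 51 57
f 56 57 53
f 57 51 58
f 57 58 53
f 58 51 59
f 58 59 53
f 59 51 60
f 59 60 53
f 60 51 61
f 60 61 53
f 61 51 62
f 61 62 53
f 62 51 63
f 62 63 53
f 63 51 64
f 63 64 53
f 64 51 65
f 64 65 53
f 65 51 66
f 65 66 53
f 66 51 67
f 66 67 53
f 67 51 68
f 67 68 53
f 68 51 52
f 68 52 53
f 70 69 72
f 70 72 71
f 72 69 73
f 72 73 71
f 73 69 74
f 73 74 71
f 74 69 75
f 74 75 71
f 75 69 76
f 75 76 71
f 76 69 77
f 76 77 71
f 77 69 78
f 77 78 71
f 78 69 79
f 78 79 71
f 79 69 80
f 79 80 71
f 80 69 81
f 80 81 71
f 81 69 82
f 81 82 71
f 82 69 83
f 82 83 71
f 83 69 70
f 83 70 71



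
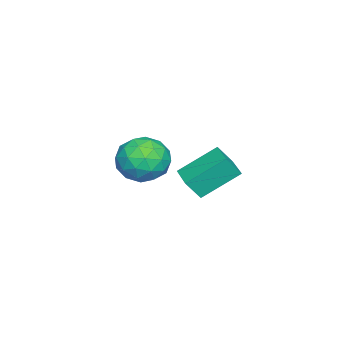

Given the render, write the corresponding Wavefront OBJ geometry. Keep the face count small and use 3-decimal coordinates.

v -1.781 0.942 -2.317
v -1.09 0.065 -2.014
v -3.27 -0.185 -2.186
v -2.579 -1.062 -1.883
v -2.738 -0.174 -1.159
v -1.817 0.522 -1.24
v -2.543 -0.642 -2.96
v -1.622 0.054 -3.041
v -1.561 -0.914 -2.412
v -1.682 -0.625 -1.298
v -2.678 0.505 -2.902
v -2.799 0.794 -1.788
v -1.305 0.602 -2.177
v -3.055 -0.722 -2.023
v -3.148 -0.2 -1.597
v -2.742 -0.716 -1.419
v -1.732 0.871 -1.722
v -1.326 0.355 -1.544
v -2.295 0.215 -1.041
v -3.034 -0.475 -2.656
v -2.628 -0.991 -2.478
v -1.618 0.596 -2.781
v -1.212 0.08 -2.603
v -2.065 -0.335 -3.159
v -1.176 -0.489 -2.233
v -2.051 -1.151 -2.155
v -2.029 -0.904 -2.789
v -1.489 -0.495 -2.836
v -1.247 -0.319 -1.578
v -2.122 -0.981 -1.501
v -2.215 -0.459 -1.075
v -1.674 -0.05 -1.123
v -1.523 -0.894 -1.812
v -2.238 0.861 -2.699
v -3.113 0.199 -2.622
v -2.686 -0.07 -3.077
v -2.145 0.339 -3.125
v -2.309 1.031 -2.045
v -3.184 0.369 -1.967
v -2.871 0.375 -1.364
v -2.331 0.784 -1.411
v -2.837 0.774 -2.388
v 1.167 3.113 -1.168
v 1.489 2.646 -0.357
v 0.343 4.337 -0.137
v 0.665 3.87 0.674
v 2.135 3.77 -1.174
v 2.457 3.303 -0.363
v 1.311 4.994 -0.143
v 1.633 4.527 0.668
f 1 38 17
f 38 12 41
f 17 41 6
f 38 41 17
f 1 17 13
f 17 6 18
f 13 18 2
f 17 18 13
f 1 13 22
f 13 2 23
f 22 23 8
f 13 23 22
f 1 22 34
f 22 8 37
f 34 37 11
f 22 37 34
f 1 34 38
f 34 11 42
f 38 42 12
f 34 42 38
f 2 18 29
f 18 6 32
f 29 32 10
f 18 32 29
f 6 41 19
f 41 12 40
f 19 40 5
f 41 40 19
f 12 42 39
f 42 11 35
f 39 35 3
f 42 35 39
f 11 37 36
f 37 8 24
f 36 24 7
f 37 24 36
f 8 23 28
f 23 2 25
f 28 25 9
f 23 25 28
f 4 30 16
f 30 10 31
f 16 31 5
f 30 31 16
f 4 16 14
f 16 5 15
f 14 15 3
f 16 15 14
f 4 14 21
f 14 3 20
f 21 20 7
f 14 20 21
f 4 21 26
f 21 7 27
f 26 27 9
f 21 27 26
f 4 26 30
f 26 9 33
f 30 33 10
f 26 33 30
f 5 31 19
f 31 10 32
f 19 32 6
f 31 32 19
f 3 15 39
f 15 5 40
f 39 40 12
f 15 40 39
f 7 20 36
f 20 3 35
f 36 35 11
f 20 35 36
f 9 27 28
f 27 7 24
f 28 24 8
f 27 24 28
f 10 33 29
f 33 9 25
f 29 25 2
f 33 25 29
f 44 46 43
f 47 44 43
f 43 46 45
f 45 47 43
f 44 50 46
f 48 44 47
f 48 50 44
f 46 50 45
f 49 47 45
f 45 50 49
f 49 48 47
f 50 48 49



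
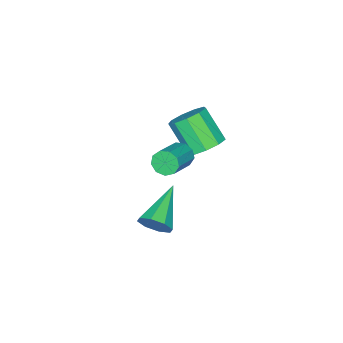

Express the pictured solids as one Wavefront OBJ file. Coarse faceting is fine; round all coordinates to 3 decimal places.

v -3.679 -0.999 -1.273
v -2.949 -1.424 -1.555
v -3.112 -2.585 -0.23
v -3.841 -2.161 0.053
v -2.797 -0.99 -1.157
v -2.959 -2.151 0.169
v -3.057 -0.56 -0.812
v -3.219 -1.722 0.514
v -3.608 -0.336 -0.684
v -3.77 -1.498 0.642
v -4.192 -0.422 -0.831
v -4.354 -1.584 0.495
v -4.537 -0.779 -1.185
v -4.699 -1.94 0.141
v -4.48 -1.238 -1.58
v -4.642 -2.399 -0.254
v -4.048 -1.586 -1.832
v -4.21 -2.747 -0.506
v -3.444 -1.659 -1.822
v -3.606 -2.82 -0.496
v -2.656 -1.587 -1.395
v -2.366 -1.826 -1.901
v -0.954 -1.532 -1.231
v -1.244 -1.293 -0.725
v -2.429 -1.403 -1.953
v -1.017 -1.109 -1.283
v -2.598 -1.066 -1.745
v -1.187 -0.772 -1.075
v -2.794 -0.973 -1.372
v -1.383 -0.679 -0.702
v -2.926 -1.167 -1.011
v -1.514 -0.873 -0.341
v -2.931 -1.557 -0.829
v -1.519 -1.264 -0.159
v -2.807 -1.962 -0.912
v -1.395 -1.668 -0.242
v -2.613 -2.191 -1.221
v -1.201 -1.897 -0.551
v -2.439 -2.137 -1.612
v -1.027 -1.844 -0.942
v 1.732 0.546 -1.38
v 2.087 0.063 -0.914
v -0.092 0.034 -0.52
v 2.043 0.597 -0.689
v 1.817 1.102 -0.869
v 1.54 1.281 -1.349
v 1.376 1.029 -1.847
v 1.42 0.494 -2.072
v 1.646 -0.01 -1.891
v 1.923 -0.189 -1.412
f 2 1 5
f 2 5 3
f 3 5 6
f 3 6 4
f 5 1 7
f 5 7 6
f 6 7 8
f 6 8 4
f 7 1 9
f 7 9 8
f 8 9 10
f 8 10 4
f 9 1 11
f 9 11 10
f 10 11 12
f 10 12 4
f 11 1 13
f 11 13 12
f 12 13 14
f 12 14 4
f 13 1 15
f 13 15 14
f 14 15 16
f 14 16 4
f 15 1 17
f 15 17 16
f 16 17 18
f 16 18 4
f 17 1 19
f 17 19 18
f 18 19 20
f 18 20 4
f 19 1 2
f 19 2 20
f 20 2 3
f 20 3 4
f 22 21 25
f 22 25 23
f 23 25 26
f 23 26 24
f 25 21 27
f 25 27 26
f 26 27 28
f 26 28 24
f 27 21 29
f 27 29 28
f 28 29 30
f 28 30 24
f 29 21 31
f 29 31 30
f 30 31 32
f 30 32 24
f 31 21 33
f 31 33 32
f 32 33 34
f 32 34 24
f 33 21 35
f 33 35 34
f 34 35 36
f 34 36 24
f 35 21 37
f 35 37 36
f 36 37 38
f 36 38 24
f 37 21 39
f 37 39 38
f 38 39 40
f 38 40 24
f 39 21 22
f 39 22 40
f 40 22 23
f 40 23 24
f 42 41 44
f 42 44 43
f 44 41 45
f 44 45 43
f 45 41 46
f 45 46 43
f 46 41 47
f 46 47 43
f 47 41 48
f 47 48 43
f 48 41 49
f 48 49 43
f 49 41 50
f 49 50 43
f 50 41 42
f 50 42 43

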